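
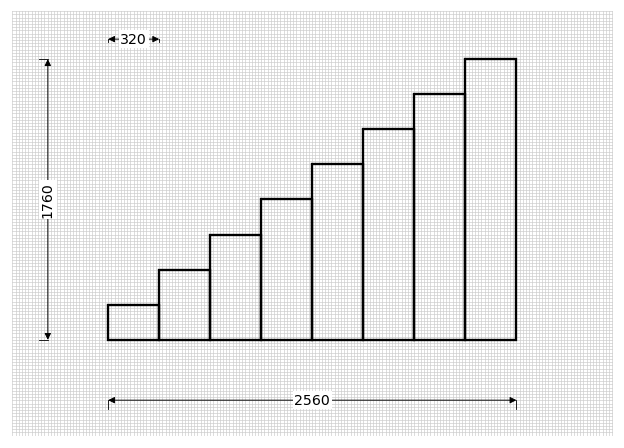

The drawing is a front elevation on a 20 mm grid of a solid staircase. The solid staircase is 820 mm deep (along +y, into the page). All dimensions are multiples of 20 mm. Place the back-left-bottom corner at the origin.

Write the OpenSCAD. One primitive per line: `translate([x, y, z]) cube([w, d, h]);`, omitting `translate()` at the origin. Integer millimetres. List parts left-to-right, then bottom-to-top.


cube([320, 820, 220]);
translate([320, 0, 0]) cube([320, 820, 440]);
translate([640, 0, 0]) cube([320, 820, 660]);
translate([960, 0, 0]) cube([320, 820, 880]);
translate([1280, 0, 0]) cube([320, 820, 1100]);
translate([1600, 0, 0]) cube([320, 820, 1320]);
translate([1920, 0, 0]) cube([320, 820, 1540]);
translate([2240, 0, 0]) cube([320, 820, 1760]);


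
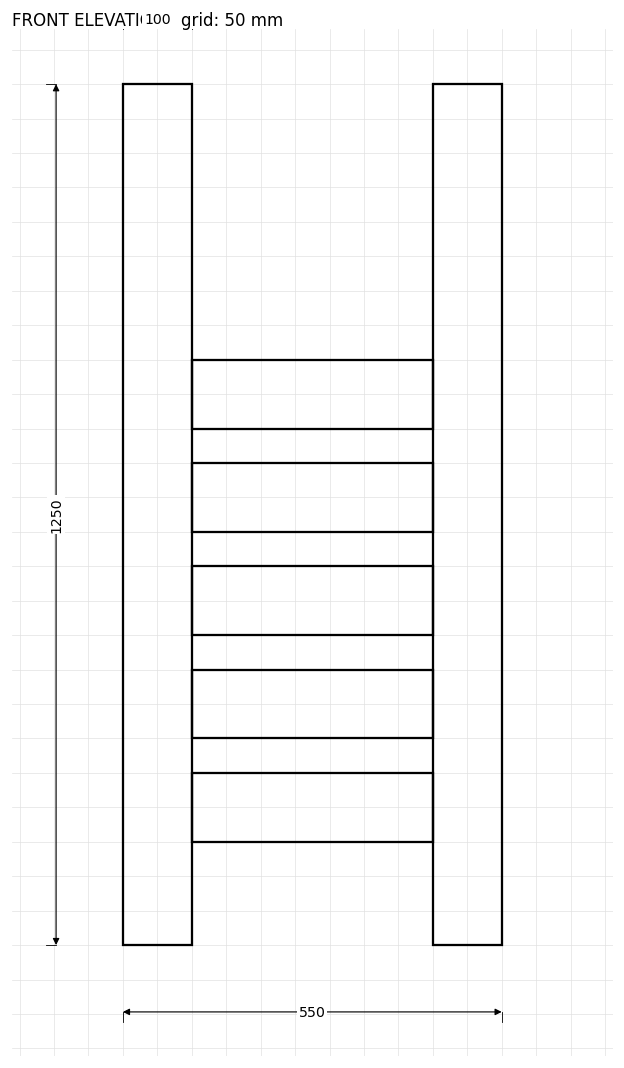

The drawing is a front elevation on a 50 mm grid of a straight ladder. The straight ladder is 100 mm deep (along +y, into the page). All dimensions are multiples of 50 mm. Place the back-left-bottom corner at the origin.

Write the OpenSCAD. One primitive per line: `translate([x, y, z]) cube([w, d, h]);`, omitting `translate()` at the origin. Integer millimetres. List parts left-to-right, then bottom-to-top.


cube([100, 100, 1250]);
translate([100, 0, 150]) cube([350, 100, 100]);
translate([100, 0, 300]) cube([350, 100, 100]);
translate([100, 0, 450]) cube([350, 100, 100]);
translate([100, 0, 600]) cube([350, 100, 100]);
translate([100, 0, 750]) cube([350, 100, 100]);
translate([450, 0, 0]) cube([100, 100, 1250]);


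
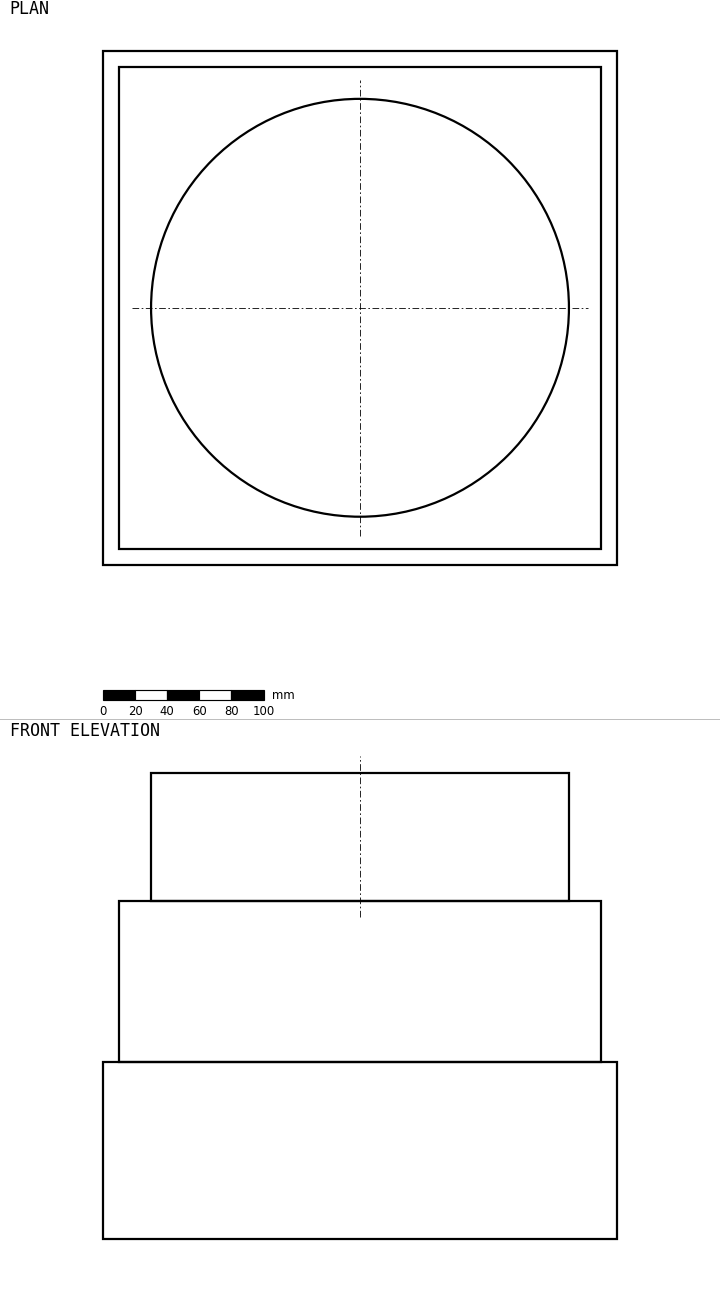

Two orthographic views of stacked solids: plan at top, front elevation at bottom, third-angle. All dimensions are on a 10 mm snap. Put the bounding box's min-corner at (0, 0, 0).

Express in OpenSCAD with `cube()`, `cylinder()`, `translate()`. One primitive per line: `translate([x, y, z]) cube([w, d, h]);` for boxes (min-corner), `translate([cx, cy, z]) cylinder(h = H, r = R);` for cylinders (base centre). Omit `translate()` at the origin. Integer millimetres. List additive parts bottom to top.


cube([320, 320, 110]);
translate([10, 10, 110]) cube([300, 300, 100]);
translate([160, 160, 210]) cylinder(h = 80, r = 130);


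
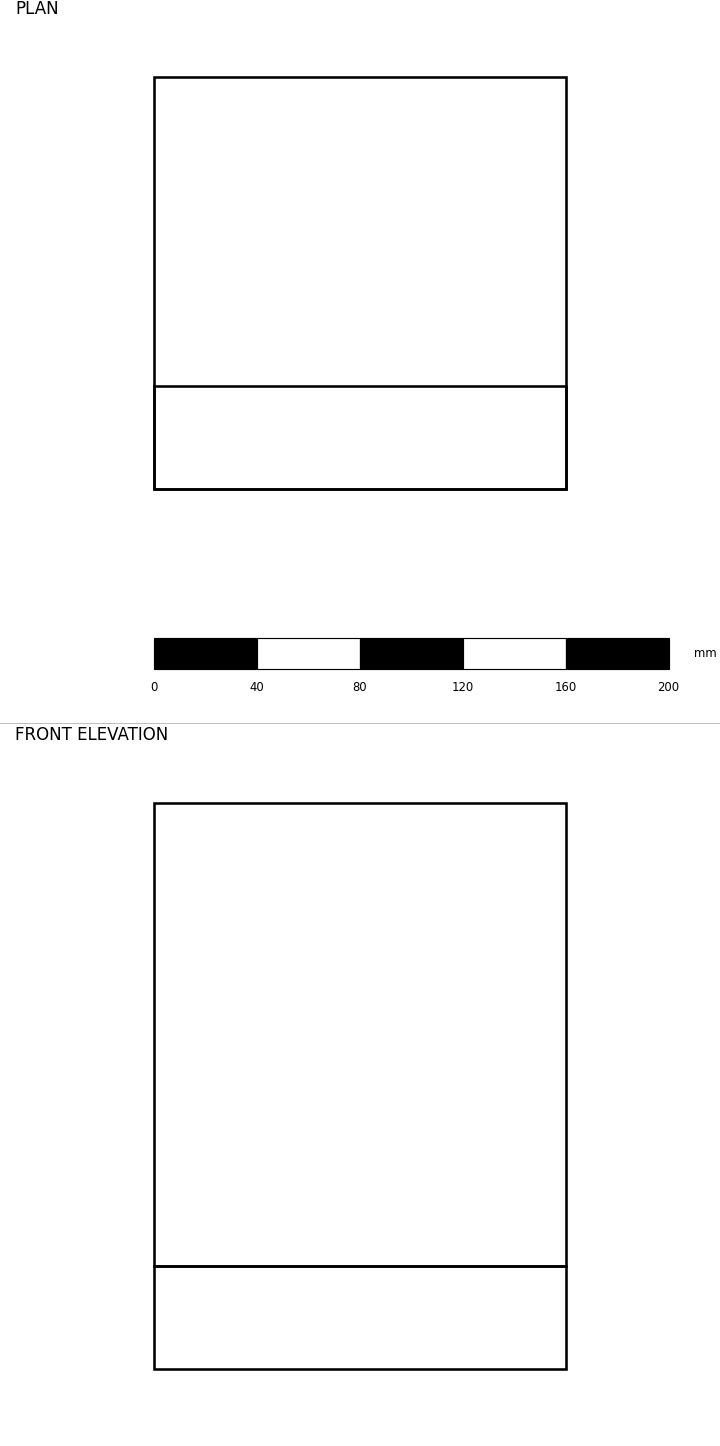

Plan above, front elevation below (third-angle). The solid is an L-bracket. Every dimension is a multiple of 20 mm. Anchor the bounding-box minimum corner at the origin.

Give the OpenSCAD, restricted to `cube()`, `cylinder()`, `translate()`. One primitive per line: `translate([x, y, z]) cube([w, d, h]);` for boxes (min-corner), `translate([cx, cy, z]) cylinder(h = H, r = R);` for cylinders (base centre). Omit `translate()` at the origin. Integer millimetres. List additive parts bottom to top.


cube([160, 160, 40]);
translate([0, 0, 40]) cube([160, 40, 180]);


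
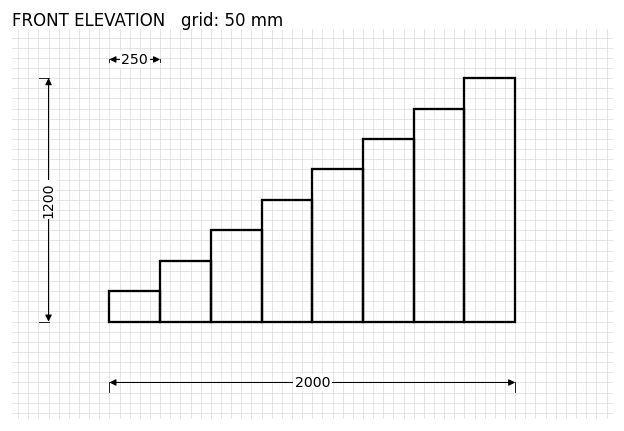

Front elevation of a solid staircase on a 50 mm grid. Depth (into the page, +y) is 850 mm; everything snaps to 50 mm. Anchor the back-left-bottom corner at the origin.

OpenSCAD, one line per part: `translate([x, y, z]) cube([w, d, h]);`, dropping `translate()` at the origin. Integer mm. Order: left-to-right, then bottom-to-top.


cube([250, 850, 150]);
translate([250, 0, 0]) cube([250, 850, 300]);
translate([500, 0, 0]) cube([250, 850, 450]);
translate([750, 0, 0]) cube([250, 850, 600]);
translate([1000, 0, 0]) cube([250, 850, 750]);
translate([1250, 0, 0]) cube([250, 850, 900]);
translate([1500, 0, 0]) cube([250, 850, 1050]);
translate([1750, 0, 0]) cube([250, 850, 1200]);


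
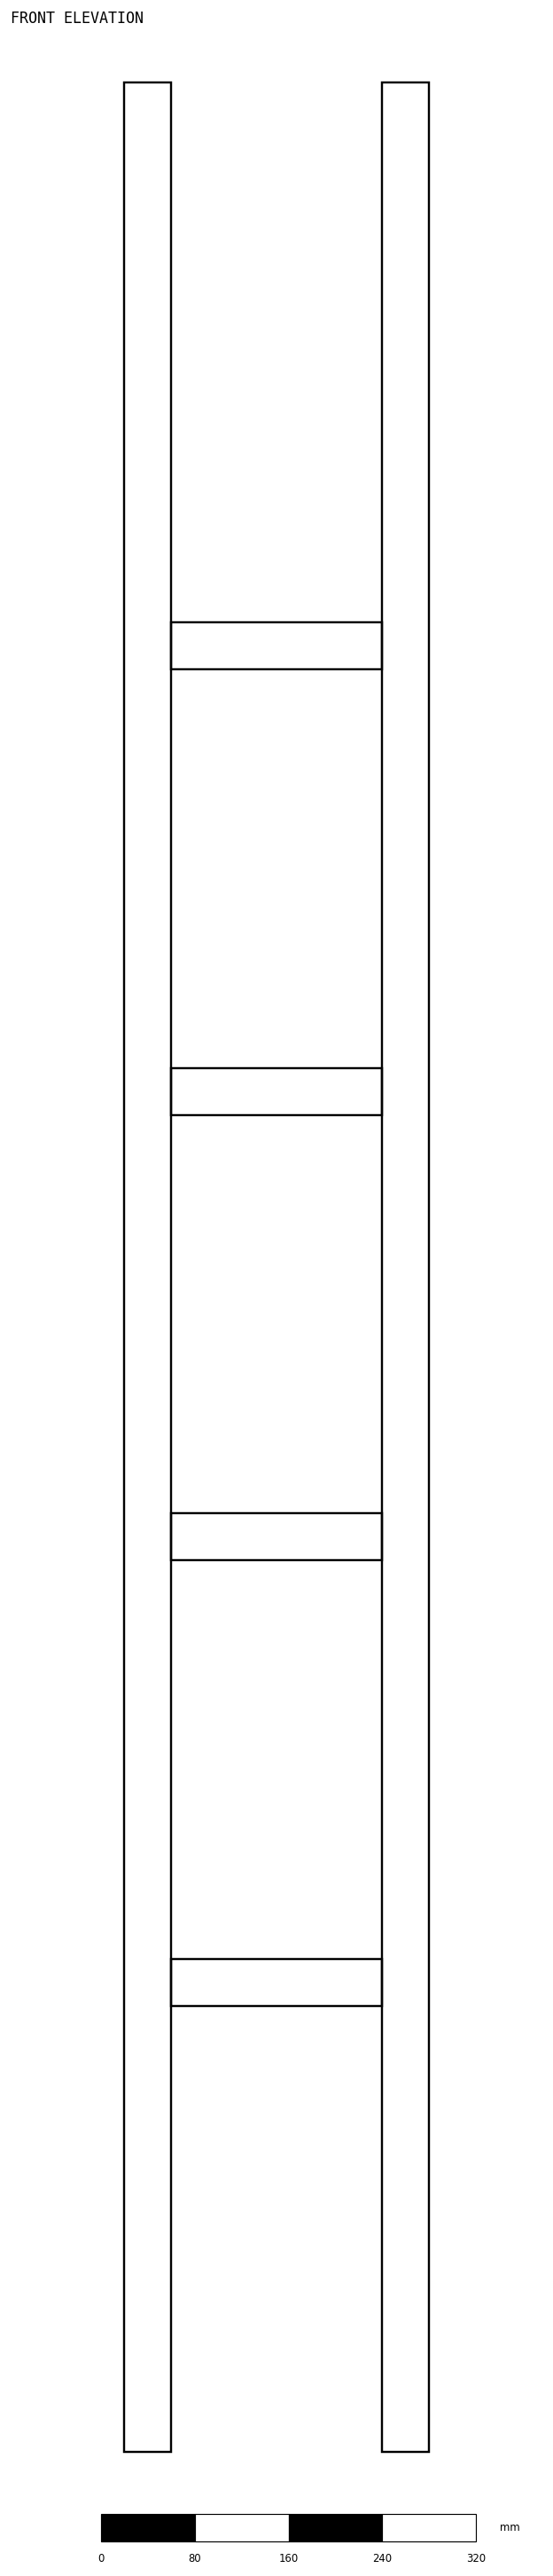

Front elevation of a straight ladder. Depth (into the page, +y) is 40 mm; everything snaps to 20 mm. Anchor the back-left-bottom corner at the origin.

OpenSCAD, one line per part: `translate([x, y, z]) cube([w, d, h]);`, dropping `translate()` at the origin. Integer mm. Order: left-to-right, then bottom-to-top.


cube([40, 40, 2020]);
translate([40, 0, 380]) cube([180, 40, 40]);
translate([40, 0, 760]) cube([180, 40, 40]);
translate([40, 0, 1140]) cube([180, 40, 40]);
translate([40, 0, 1520]) cube([180, 40, 40]);
translate([220, 0, 0]) cube([40, 40, 2020]);


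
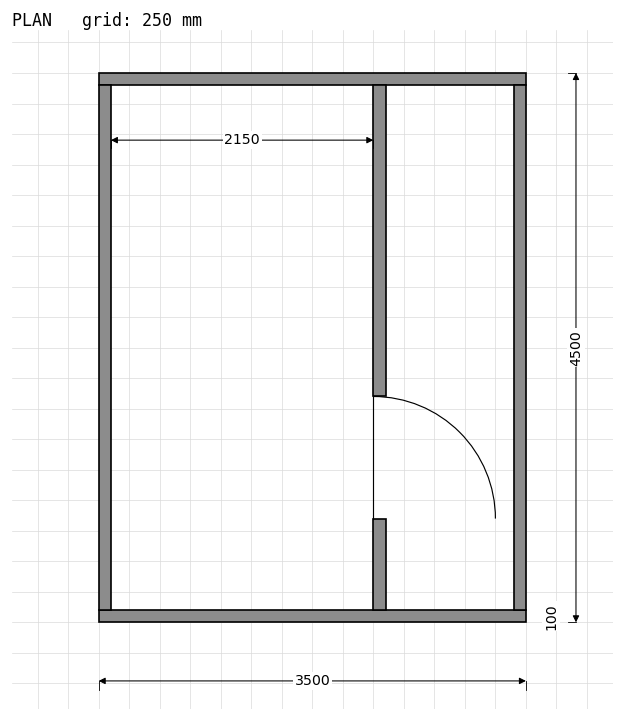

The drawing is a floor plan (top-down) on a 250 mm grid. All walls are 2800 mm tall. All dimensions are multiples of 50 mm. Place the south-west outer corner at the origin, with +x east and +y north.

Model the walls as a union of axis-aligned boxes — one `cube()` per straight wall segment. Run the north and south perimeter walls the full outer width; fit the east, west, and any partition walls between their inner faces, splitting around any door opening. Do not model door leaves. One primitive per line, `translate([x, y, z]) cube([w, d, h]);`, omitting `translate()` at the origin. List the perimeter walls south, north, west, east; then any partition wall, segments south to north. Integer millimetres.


cube([3500, 100, 2800]);
translate([0, 4400, 0]) cube([3500, 100, 2800]);
translate([0, 100, 0]) cube([100, 4300, 2800]);
translate([3400, 100, 0]) cube([100, 4300, 2800]);
translate([2250, 100, 0]) cube([100, 750, 2800]);
translate([2250, 1850, 0]) cube([100, 2550, 2800]);


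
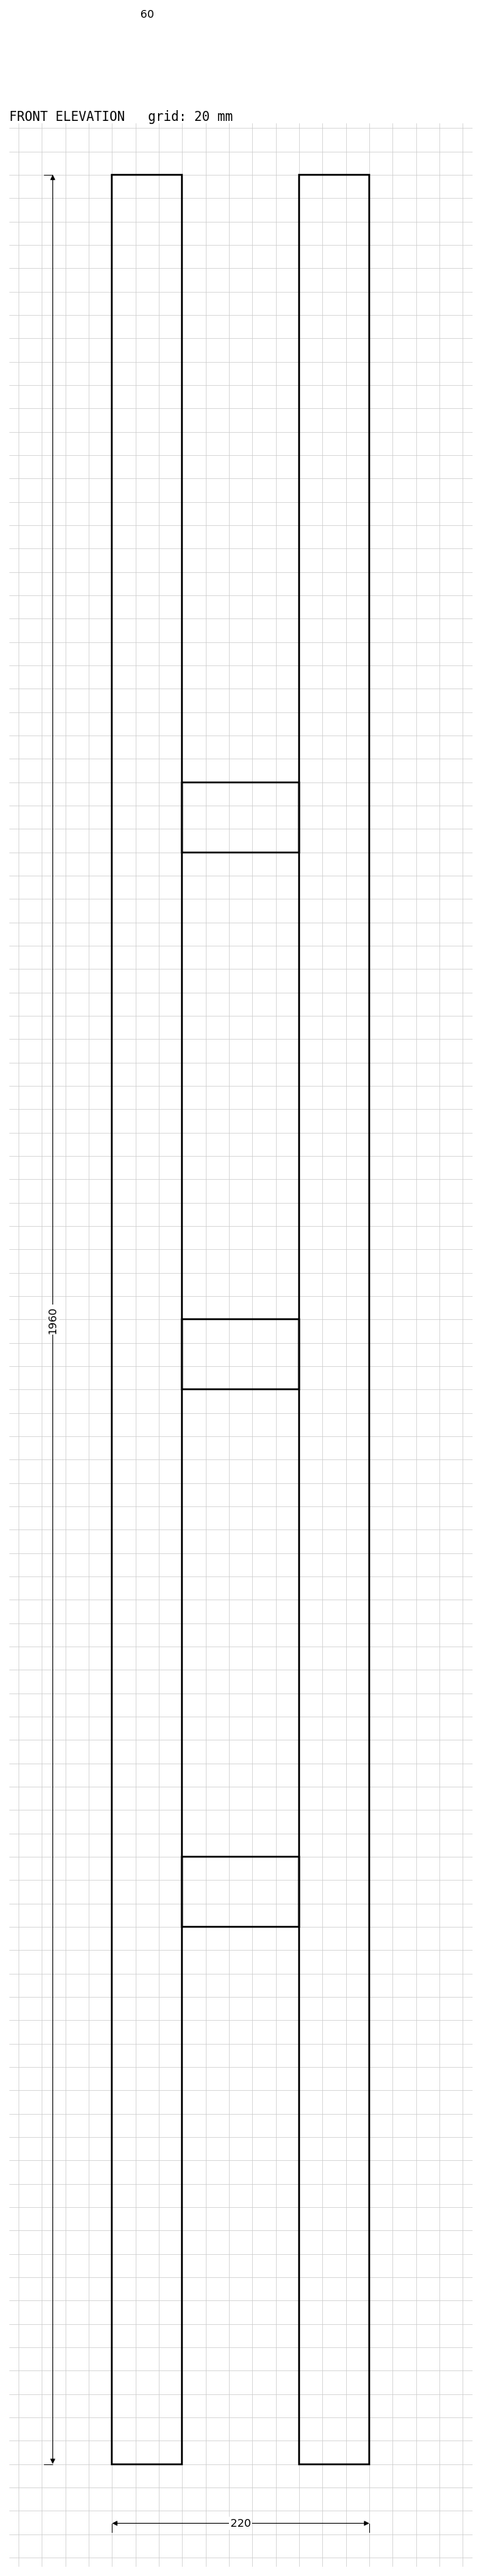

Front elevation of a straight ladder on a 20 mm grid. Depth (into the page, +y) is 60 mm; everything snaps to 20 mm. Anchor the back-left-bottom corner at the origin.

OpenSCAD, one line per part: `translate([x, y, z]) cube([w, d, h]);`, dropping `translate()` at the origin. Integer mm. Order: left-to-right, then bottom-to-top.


cube([60, 60, 1960]);
translate([60, 0, 460]) cube([100, 60, 60]);
translate([60, 0, 920]) cube([100, 60, 60]);
translate([60, 0, 1380]) cube([100, 60, 60]);
translate([160, 0, 0]) cube([60, 60, 1960]);


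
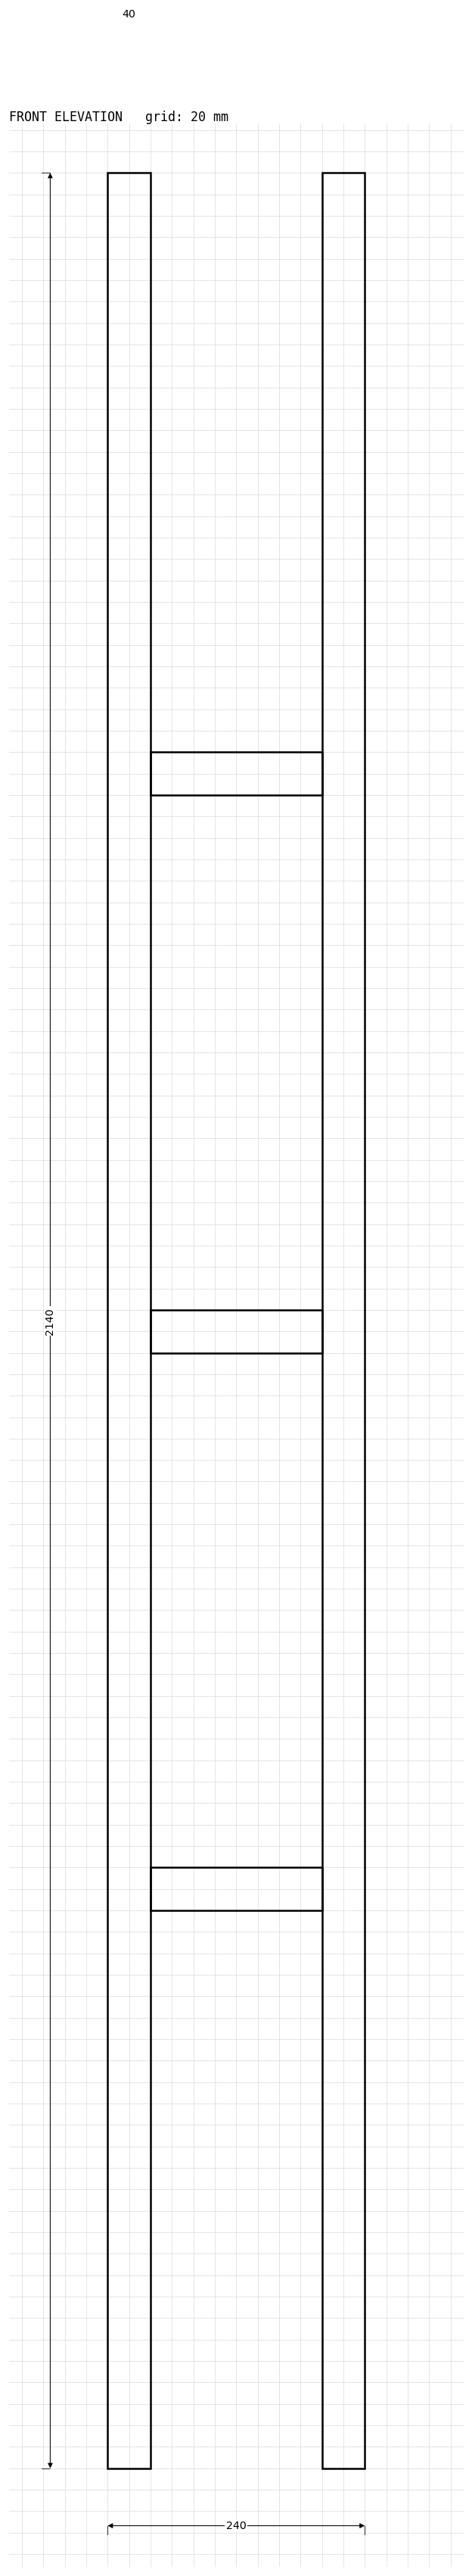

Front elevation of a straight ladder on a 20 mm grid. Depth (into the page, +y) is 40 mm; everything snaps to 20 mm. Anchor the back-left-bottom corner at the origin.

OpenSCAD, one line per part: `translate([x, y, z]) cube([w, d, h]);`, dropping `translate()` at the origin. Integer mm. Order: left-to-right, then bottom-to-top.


cube([40, 40, 2140]);
translate([40, 0, 520]) cube([160, 40, 40]);
translate([40, 0, 1040]) cube([160, 40, 40]);
translate([40, 0, 1560]) cube([160, 40, 40]);
translate([200, 0, 0]) cube([40, 40, 2140]);


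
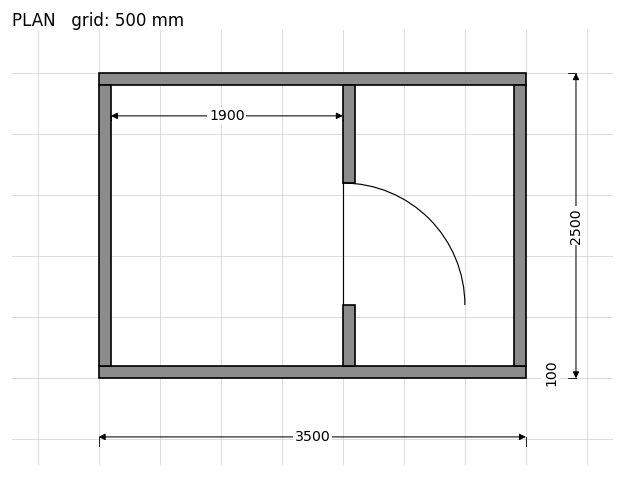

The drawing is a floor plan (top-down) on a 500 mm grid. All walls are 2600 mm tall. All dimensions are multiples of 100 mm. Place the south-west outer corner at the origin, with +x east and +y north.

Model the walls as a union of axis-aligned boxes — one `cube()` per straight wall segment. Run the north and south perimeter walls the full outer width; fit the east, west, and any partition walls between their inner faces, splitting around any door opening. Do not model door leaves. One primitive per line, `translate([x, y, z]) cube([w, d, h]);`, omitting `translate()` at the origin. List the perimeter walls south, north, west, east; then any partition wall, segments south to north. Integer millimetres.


cube([3500, 100, 2600]);
translate([0, 2400, 0]) cube([3500, 100, 2600]);
translate([0, 100, 0]) cube([100, 2300, 2600]);
translate([3400, 100, 0]) cube([100, 2300, 2600]);
translate([2000, 100, 0]) cube([100, 500, 2600]);
translate([2000, 1600, 0]) cube([100, 800, 2600]);


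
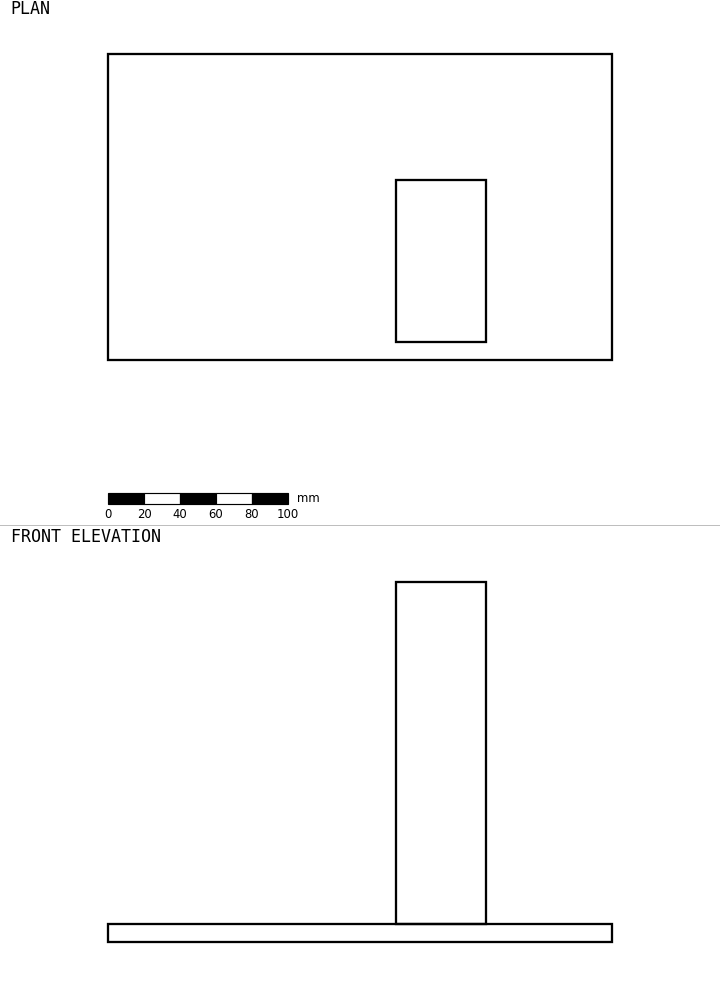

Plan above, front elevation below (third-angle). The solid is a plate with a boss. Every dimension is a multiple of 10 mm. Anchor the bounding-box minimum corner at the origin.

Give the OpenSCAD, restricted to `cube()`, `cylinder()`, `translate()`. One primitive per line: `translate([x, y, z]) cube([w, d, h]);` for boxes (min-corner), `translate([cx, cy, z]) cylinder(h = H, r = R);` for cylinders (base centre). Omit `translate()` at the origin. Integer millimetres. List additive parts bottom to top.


cube([280, 170, 10]);
translate([160, 10, 10]) cube([50, 90, 190]);


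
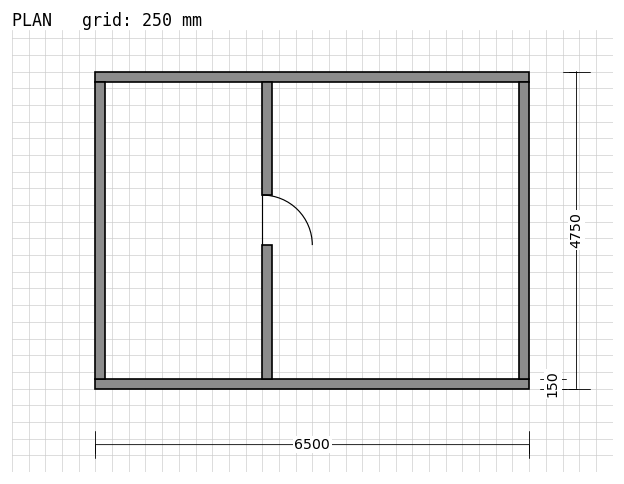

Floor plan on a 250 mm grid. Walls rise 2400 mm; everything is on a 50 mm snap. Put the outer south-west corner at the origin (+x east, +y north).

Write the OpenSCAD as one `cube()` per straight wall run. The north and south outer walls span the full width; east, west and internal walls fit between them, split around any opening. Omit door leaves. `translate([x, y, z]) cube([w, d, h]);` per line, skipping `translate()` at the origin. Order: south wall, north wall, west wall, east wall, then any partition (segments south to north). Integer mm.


cube([6500, 150, 2400]);
translate([0, 4600, 0]) cube([6500, 150, 2400]);
translate([0, 150, 0]) cube([150, 4450, 2400]);
translate([6350, 150, 0]) cube([150, 4450, 2400]);
translate([2500, 150, 0]) cube([150, 2000, 2400]);
translate([2500, 2900, 0]) cube([150, 1700, 2400]);


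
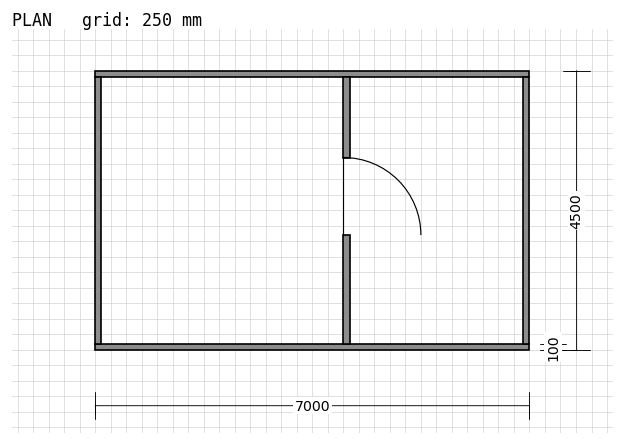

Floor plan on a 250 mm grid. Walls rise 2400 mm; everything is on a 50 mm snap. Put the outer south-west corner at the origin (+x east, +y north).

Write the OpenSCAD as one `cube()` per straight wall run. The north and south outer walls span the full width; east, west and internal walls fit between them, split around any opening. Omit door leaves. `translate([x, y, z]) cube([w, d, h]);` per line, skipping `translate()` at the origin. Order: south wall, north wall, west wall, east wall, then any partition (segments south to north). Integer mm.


cube([7000, 100, 2400]);
translate([0, 4400, 0]) cube([7000, 100, 2400]);
translate([0, 100, 0]) cube([100, 4300, 2400]);
translate([6900, 100, 0]) cube([100, 4300, 2400]);
translate([4000, 100, 0]) cube([100, 1750, 2400]);
translate([4000, 3100, 0]) cube([100, 1300, 2400]);


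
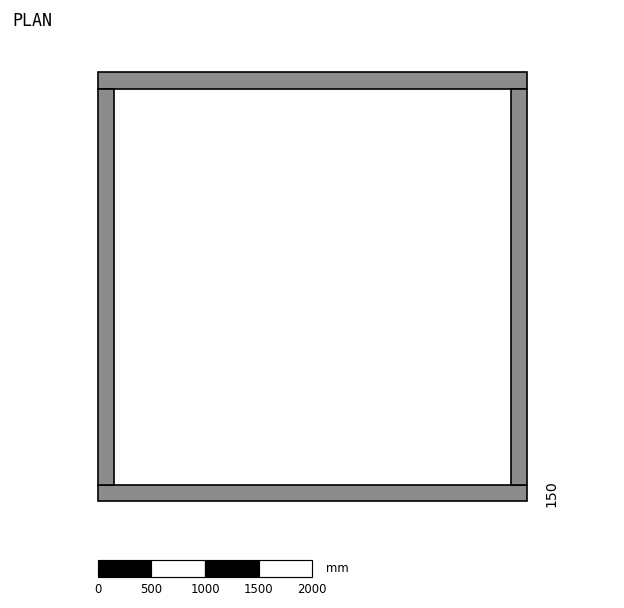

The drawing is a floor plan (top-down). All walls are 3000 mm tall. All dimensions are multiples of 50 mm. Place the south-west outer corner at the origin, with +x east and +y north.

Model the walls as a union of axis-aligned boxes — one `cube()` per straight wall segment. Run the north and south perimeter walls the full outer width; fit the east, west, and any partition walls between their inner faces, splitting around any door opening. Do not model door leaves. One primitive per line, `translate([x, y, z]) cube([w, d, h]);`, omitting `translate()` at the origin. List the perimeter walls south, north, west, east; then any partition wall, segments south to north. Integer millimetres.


cube([4000, 150, 3000]);
translate([0, 3850, 0]) cube([4000, 150, 3000]);
translate([0, 150, 0]) cube([150, 3700, 3000]);
translate([3850, 150, 0]) cube([150, 3700, 3000]);


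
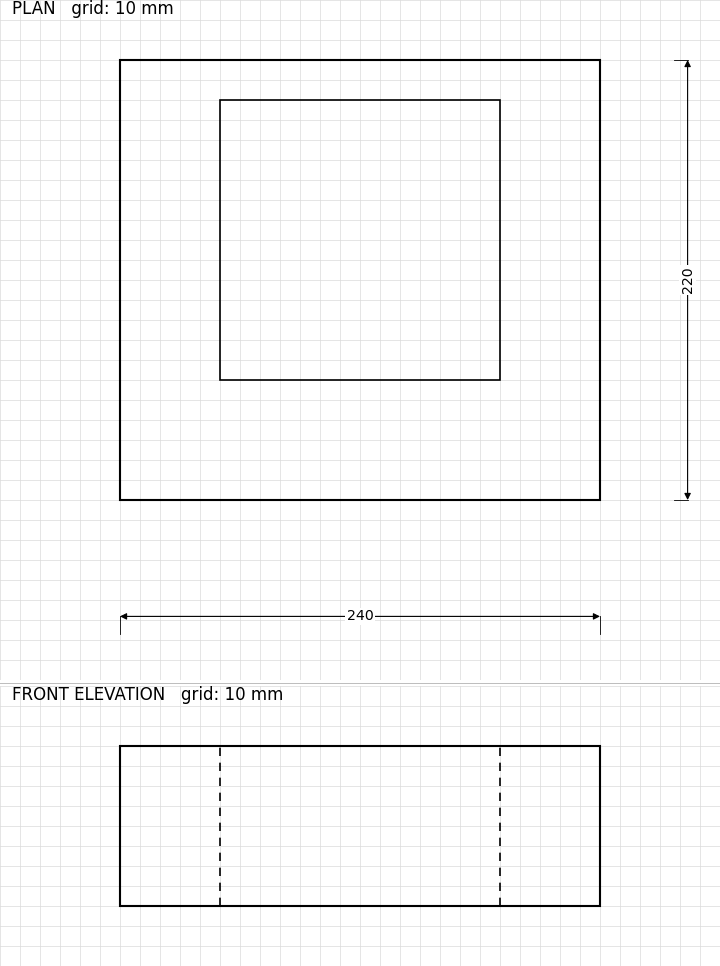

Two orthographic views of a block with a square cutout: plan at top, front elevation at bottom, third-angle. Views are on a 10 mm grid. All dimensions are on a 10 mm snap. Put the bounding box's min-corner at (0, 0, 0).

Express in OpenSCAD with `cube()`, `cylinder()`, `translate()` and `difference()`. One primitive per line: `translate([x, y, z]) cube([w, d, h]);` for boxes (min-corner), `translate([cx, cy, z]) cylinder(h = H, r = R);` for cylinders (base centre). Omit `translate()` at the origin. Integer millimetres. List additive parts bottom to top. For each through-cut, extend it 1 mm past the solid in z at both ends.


difference() {
  cube([240, 220, 80]);
  translate([50, 60, -1]) cube([140, 140, 82]);
}


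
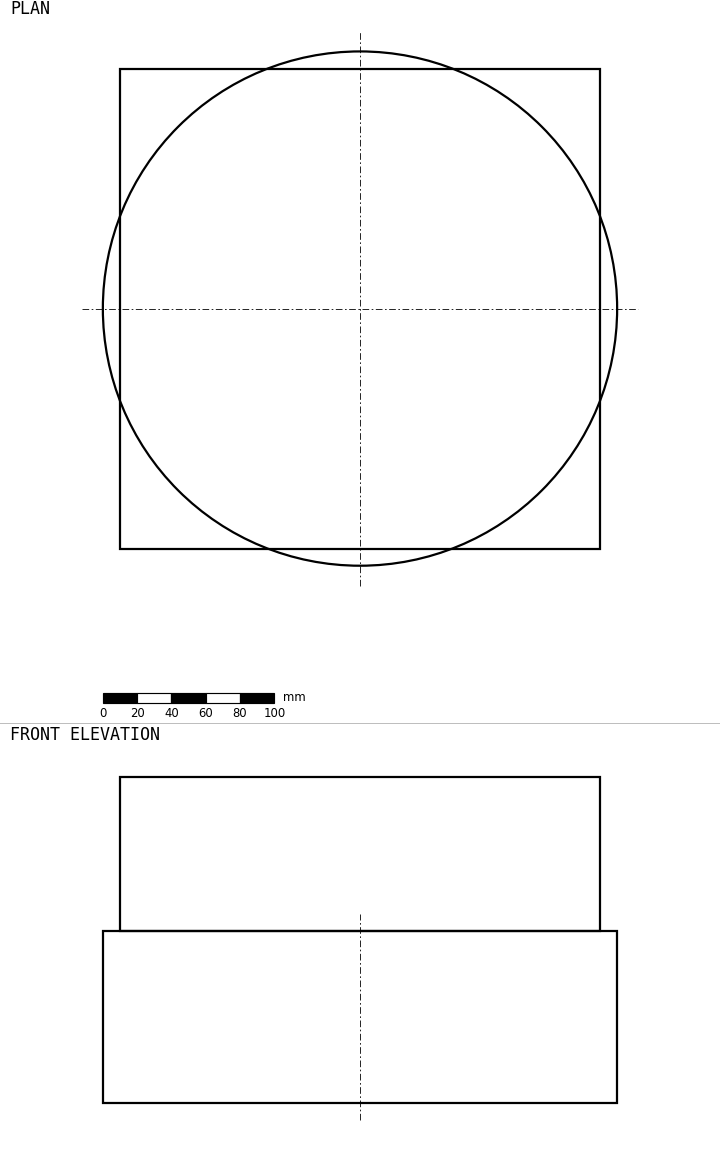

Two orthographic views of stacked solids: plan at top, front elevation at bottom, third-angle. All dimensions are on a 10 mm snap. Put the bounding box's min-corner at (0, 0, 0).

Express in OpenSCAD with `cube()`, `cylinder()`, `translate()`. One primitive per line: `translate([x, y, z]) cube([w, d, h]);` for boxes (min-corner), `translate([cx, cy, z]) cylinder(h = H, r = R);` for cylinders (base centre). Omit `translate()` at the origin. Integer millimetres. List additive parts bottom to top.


translate([150, 150, 0]) cylinder(h = 100, r = 150);
translate([10, 10, 100]) cube([280, 280, 90]);


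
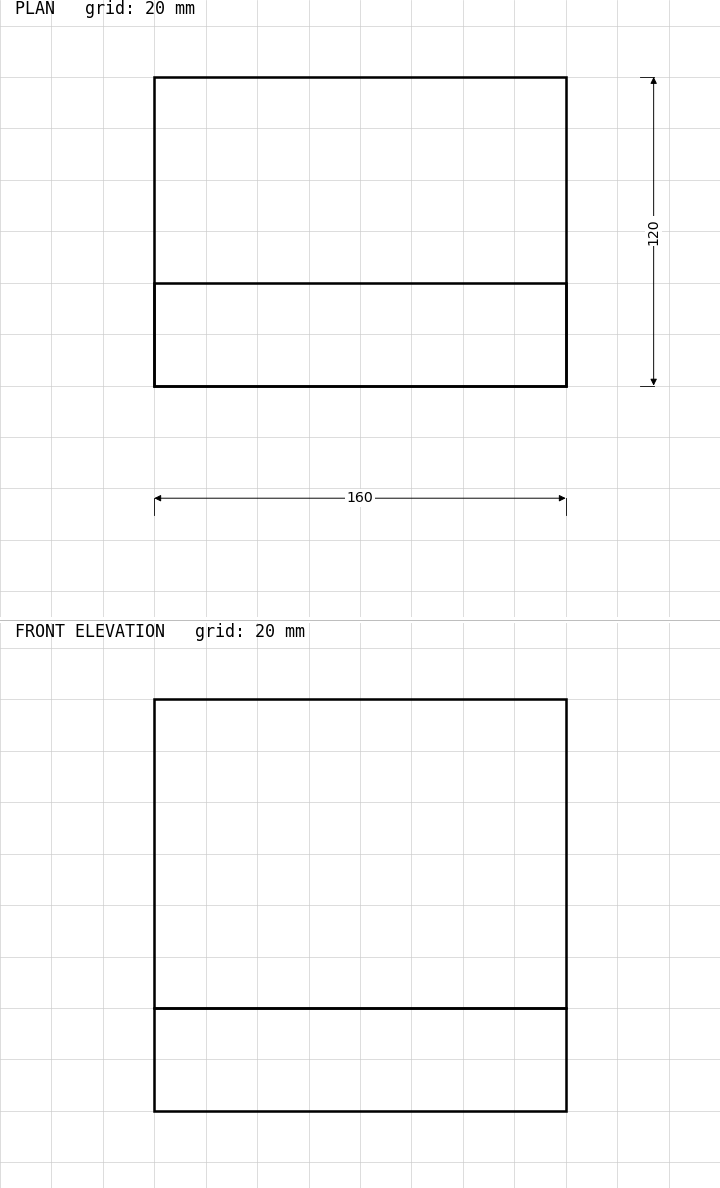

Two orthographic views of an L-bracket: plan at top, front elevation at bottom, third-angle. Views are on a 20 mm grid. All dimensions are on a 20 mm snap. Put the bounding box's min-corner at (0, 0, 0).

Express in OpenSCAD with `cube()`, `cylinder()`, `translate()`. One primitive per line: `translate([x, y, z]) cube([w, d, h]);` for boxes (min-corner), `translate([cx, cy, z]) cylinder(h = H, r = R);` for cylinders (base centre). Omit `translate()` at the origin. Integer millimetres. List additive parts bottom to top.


cube([160, 120, 40]);
translate([0, 0, 40]) cube([160, 40, 120]);


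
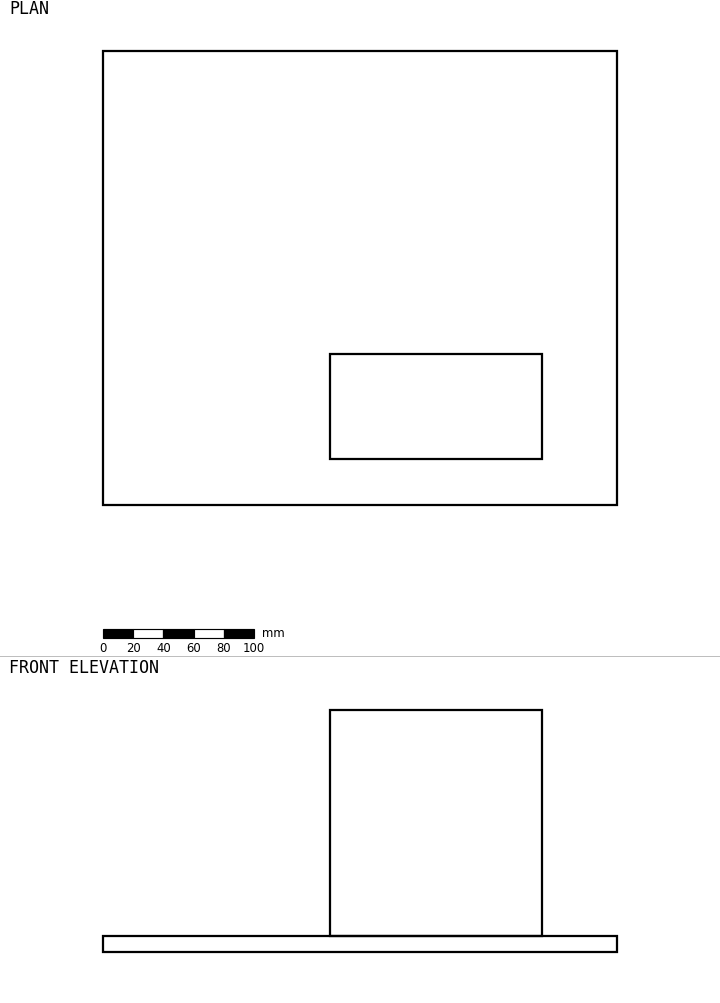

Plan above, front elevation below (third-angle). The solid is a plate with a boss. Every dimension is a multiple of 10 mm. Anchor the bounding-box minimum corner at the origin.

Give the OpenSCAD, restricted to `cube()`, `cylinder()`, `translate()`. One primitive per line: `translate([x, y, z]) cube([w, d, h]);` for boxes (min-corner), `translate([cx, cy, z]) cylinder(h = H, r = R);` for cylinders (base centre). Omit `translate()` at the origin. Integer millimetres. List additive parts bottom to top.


cube([340, 300, 10]);
translate([150, 30, 10]) cube([140, 70, 150]);


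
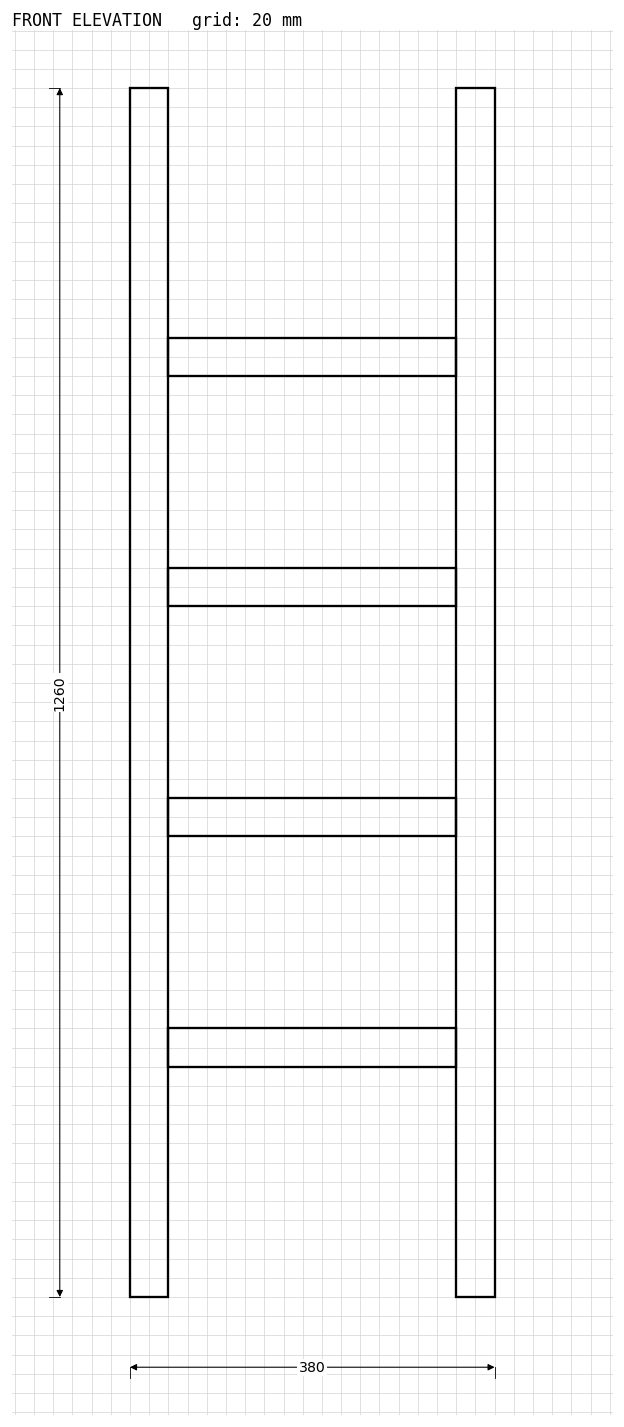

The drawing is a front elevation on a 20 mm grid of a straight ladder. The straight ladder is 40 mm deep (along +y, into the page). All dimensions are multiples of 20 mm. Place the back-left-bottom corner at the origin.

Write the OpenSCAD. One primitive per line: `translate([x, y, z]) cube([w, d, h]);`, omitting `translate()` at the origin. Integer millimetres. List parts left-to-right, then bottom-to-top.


cube([40, 40, 1260]);
translate([40, 0, 240]) cube([300, 40, 40]);
translate([40, 0, 480]) cube([300, 40, 40]);
translate([40, 0, 720]) cube([300, 40, 40]);
translate([40, 0, 960]) cube([300, 40, 40]);
translate([340, 0, 0]) cube([40, 40, 1260]);


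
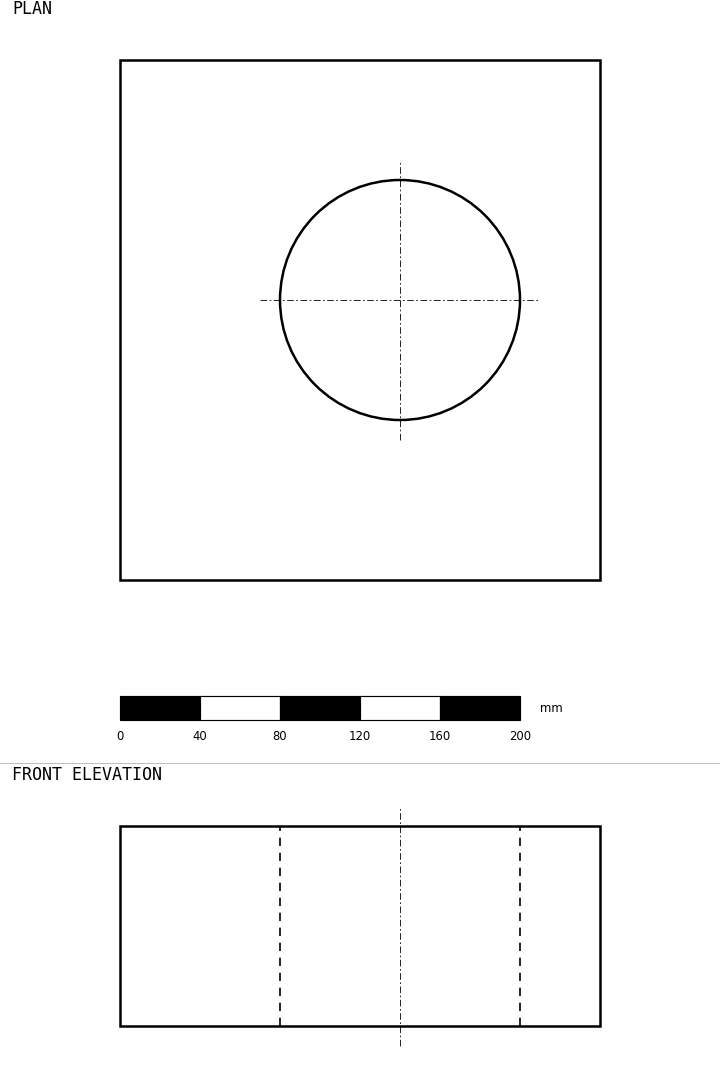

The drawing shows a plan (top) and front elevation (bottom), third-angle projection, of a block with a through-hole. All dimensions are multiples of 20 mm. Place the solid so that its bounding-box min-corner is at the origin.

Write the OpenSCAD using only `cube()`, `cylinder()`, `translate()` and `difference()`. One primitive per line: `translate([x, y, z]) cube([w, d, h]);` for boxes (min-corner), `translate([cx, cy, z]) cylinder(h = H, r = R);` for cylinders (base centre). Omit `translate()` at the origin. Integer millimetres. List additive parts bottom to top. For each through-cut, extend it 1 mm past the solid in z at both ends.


difference() {
  cube([240, 260, 100]);
  translate([140, 140, -1]) cylinder(h = 102, r = 60);
}


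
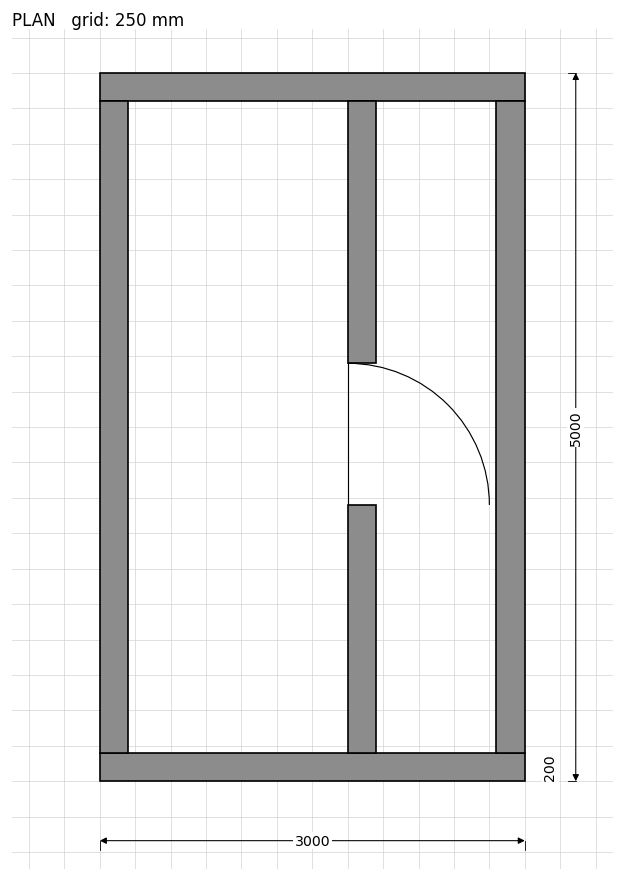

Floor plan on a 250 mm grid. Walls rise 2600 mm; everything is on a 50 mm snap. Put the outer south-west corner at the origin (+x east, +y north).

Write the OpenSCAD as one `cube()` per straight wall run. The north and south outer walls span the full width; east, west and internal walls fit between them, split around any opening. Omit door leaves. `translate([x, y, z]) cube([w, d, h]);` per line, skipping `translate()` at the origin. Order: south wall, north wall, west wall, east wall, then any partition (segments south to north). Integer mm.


cube([3000, 200, 2600]);
translate([0, 4800, 0]) cube([3000, 200, 2600]);
translate([0, 200, 0]) cube([200, 4600, 2600]);
translate([2800, 200, 0]) cube([200, 4600, 2600]);
translate([1750, 200, 0]) cube([200, 1750, 2600]);
translate([1750, 2950, 0]) cube([200, 1850, 2600]);


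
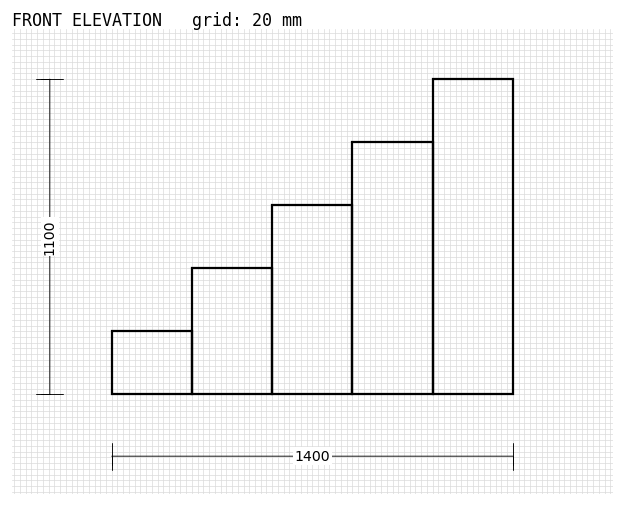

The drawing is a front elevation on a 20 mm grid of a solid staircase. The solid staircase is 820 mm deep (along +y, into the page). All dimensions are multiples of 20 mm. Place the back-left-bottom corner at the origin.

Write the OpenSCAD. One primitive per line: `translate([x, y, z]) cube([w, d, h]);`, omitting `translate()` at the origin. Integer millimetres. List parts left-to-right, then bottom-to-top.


cube([280, 820, 220]);
translate([280, 0, 0]) cube([280, 820, 440]);
translate([560, 0, 0]) cube([280, 820, 660]);
translate([840, 0, 0]) cube([280, 820, 880]);
translate([1120, 0, 0]) cube([280, 820, 1100]);


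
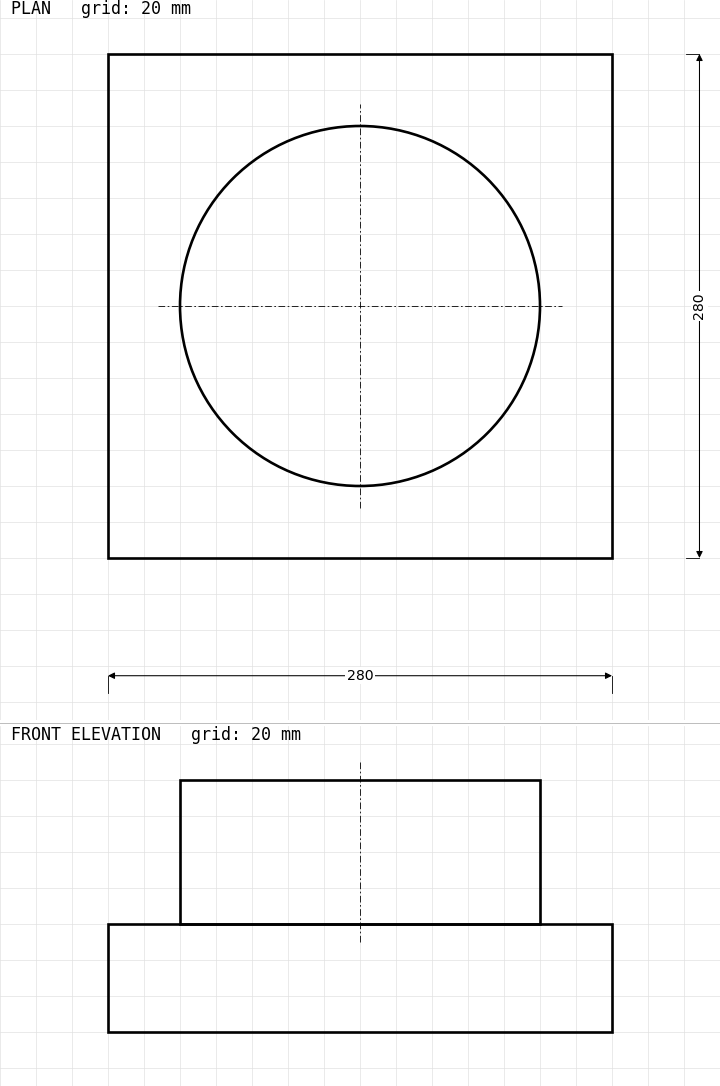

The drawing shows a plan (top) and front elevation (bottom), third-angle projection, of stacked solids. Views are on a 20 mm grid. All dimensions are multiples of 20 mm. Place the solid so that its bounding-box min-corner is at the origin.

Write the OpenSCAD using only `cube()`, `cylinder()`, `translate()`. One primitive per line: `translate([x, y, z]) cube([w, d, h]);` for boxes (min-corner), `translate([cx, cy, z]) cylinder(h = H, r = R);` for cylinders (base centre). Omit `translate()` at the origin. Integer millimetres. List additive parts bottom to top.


cube([280, 280, 60]);
translate([140, 140, 60]) cylinder(h = 80, r = 100);


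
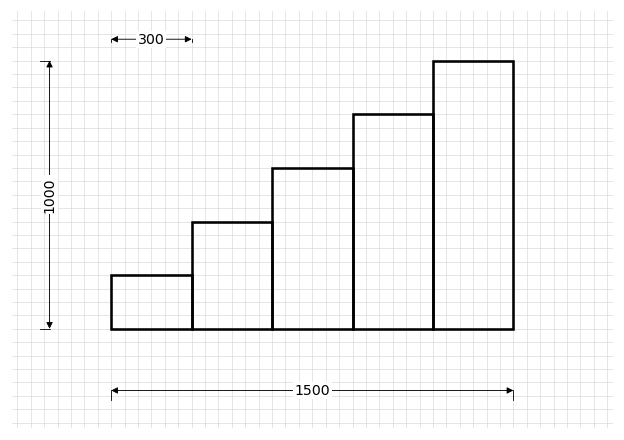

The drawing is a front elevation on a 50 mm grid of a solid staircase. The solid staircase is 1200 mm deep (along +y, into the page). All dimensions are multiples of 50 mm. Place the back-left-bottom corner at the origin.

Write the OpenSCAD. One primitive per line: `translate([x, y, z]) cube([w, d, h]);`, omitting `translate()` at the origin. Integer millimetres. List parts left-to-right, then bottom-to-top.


cube([300, 1200, 200]);
translate([300, 0, 0]) cube([300, 1200, 400]);
translate([600, 0, 0]) cube([300, 1200, 600]);
translate([900, 0, 0]) cube([300, 1200, 800]);
translate([1200, 0, 0]) cube([300, 1200, 1000]);


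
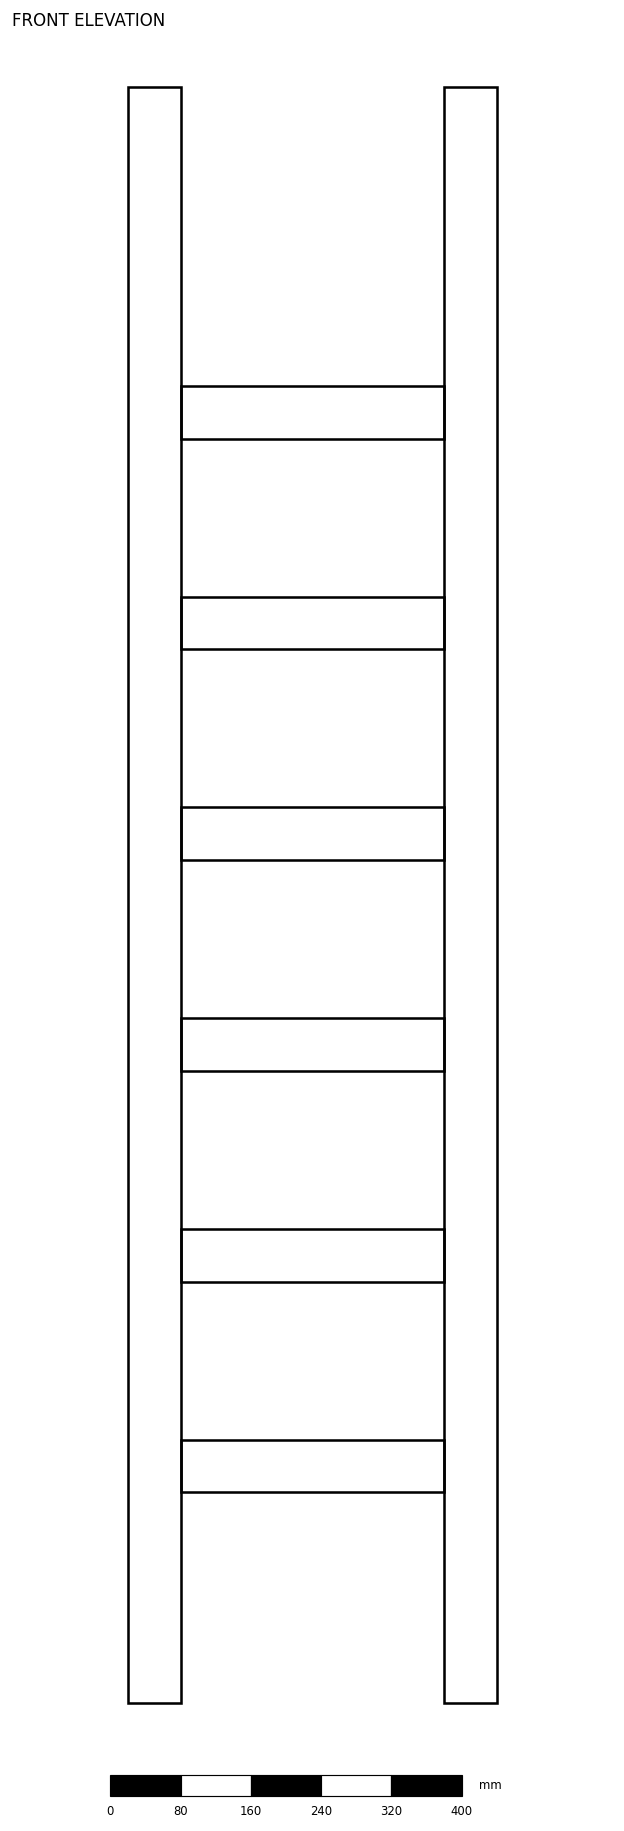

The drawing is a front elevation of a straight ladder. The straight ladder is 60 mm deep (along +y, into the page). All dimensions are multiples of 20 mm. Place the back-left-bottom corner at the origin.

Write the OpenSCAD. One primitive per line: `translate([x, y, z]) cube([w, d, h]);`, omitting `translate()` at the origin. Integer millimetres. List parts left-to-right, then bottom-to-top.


cube([60, 60, 1840]);
translate([60, 0, 240]) cube([300, 60, 60]);
translate([60, 0, 480]) cube([300, 60, 60]);
translate([60, 0, 720]) cube([300, 60, 60]);
translate([60, 0, 960]) cube([300, 60, 60]);
translate([60, 0, 1200]) cube([300, 60, 60]);
translate([60, 0, 1440]) cube([300, 60, 60]);
translate([360, 0, 0]) cube([60, 60, 1840]);


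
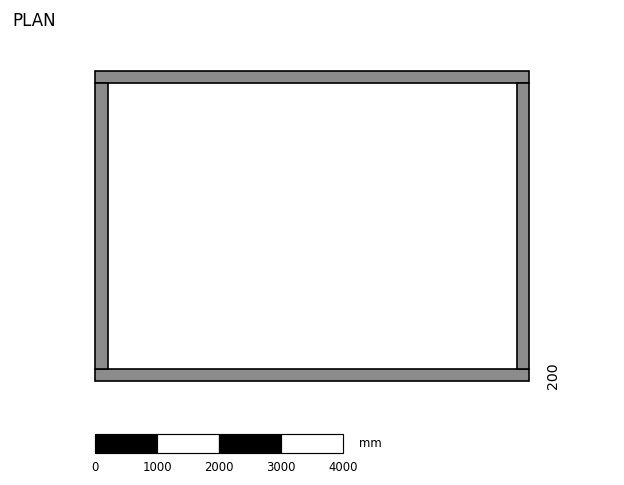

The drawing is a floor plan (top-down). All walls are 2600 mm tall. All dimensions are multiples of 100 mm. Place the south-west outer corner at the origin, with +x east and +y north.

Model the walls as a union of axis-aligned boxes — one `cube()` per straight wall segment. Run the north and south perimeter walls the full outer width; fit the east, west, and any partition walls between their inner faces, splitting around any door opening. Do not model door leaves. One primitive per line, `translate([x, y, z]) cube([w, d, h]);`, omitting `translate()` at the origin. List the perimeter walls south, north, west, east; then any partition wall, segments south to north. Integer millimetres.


cube([7000, 200, 2600]);
translate([0, 4800, 0]) cube([7000, 200, 2600]);
translate([0, 200, 0]) cube([200, 4600, 2600]);
translate([6800, 200, 0]) cube([200, 4600, 2600]);


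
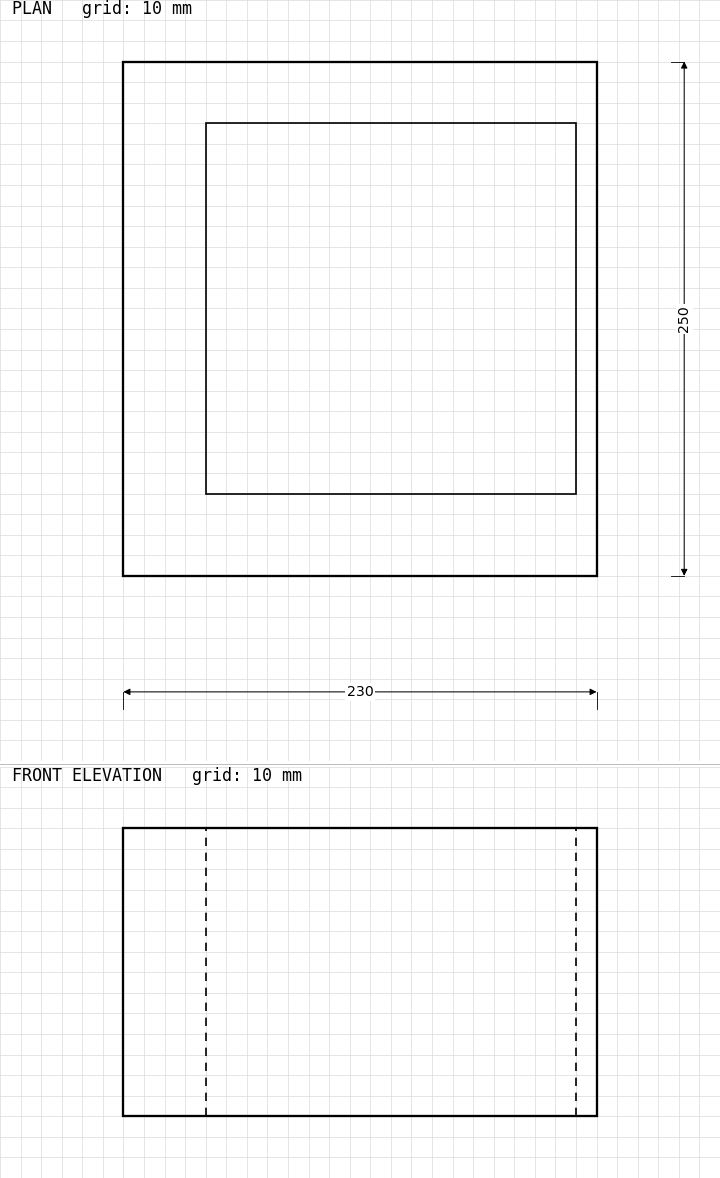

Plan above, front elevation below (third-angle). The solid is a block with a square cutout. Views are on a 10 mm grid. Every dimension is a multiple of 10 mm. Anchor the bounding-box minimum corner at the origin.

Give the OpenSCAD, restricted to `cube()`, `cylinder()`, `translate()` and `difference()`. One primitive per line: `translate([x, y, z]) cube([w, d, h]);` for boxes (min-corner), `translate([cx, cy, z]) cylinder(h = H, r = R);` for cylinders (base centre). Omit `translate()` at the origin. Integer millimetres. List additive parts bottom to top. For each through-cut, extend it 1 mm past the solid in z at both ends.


difference() {
  cube([230, 250, 140]);
  translate([40, 40, -1]) cube([180, 180, 142]);
}


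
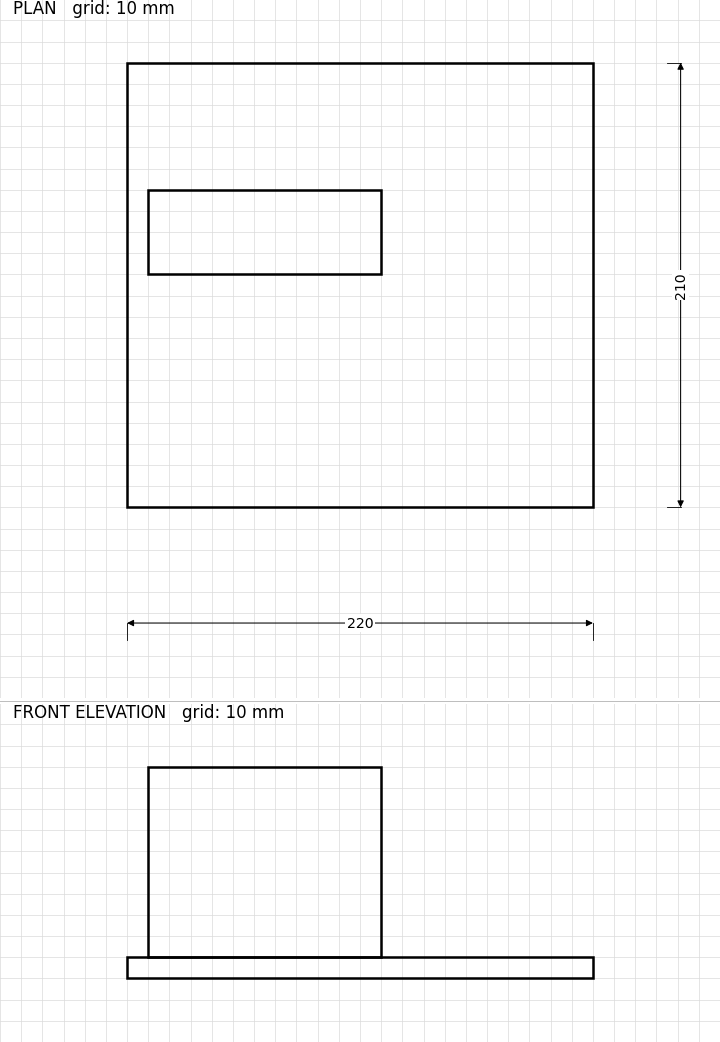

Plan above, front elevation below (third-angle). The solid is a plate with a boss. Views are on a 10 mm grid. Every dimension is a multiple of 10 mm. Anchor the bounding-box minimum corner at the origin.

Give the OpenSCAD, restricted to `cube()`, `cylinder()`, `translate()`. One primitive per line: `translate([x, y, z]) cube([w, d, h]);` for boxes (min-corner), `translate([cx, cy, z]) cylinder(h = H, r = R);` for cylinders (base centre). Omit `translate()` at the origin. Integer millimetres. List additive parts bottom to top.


cube([220, 210, 10]);
translate([10, 110, 10]) cube([110, 40, 90]);


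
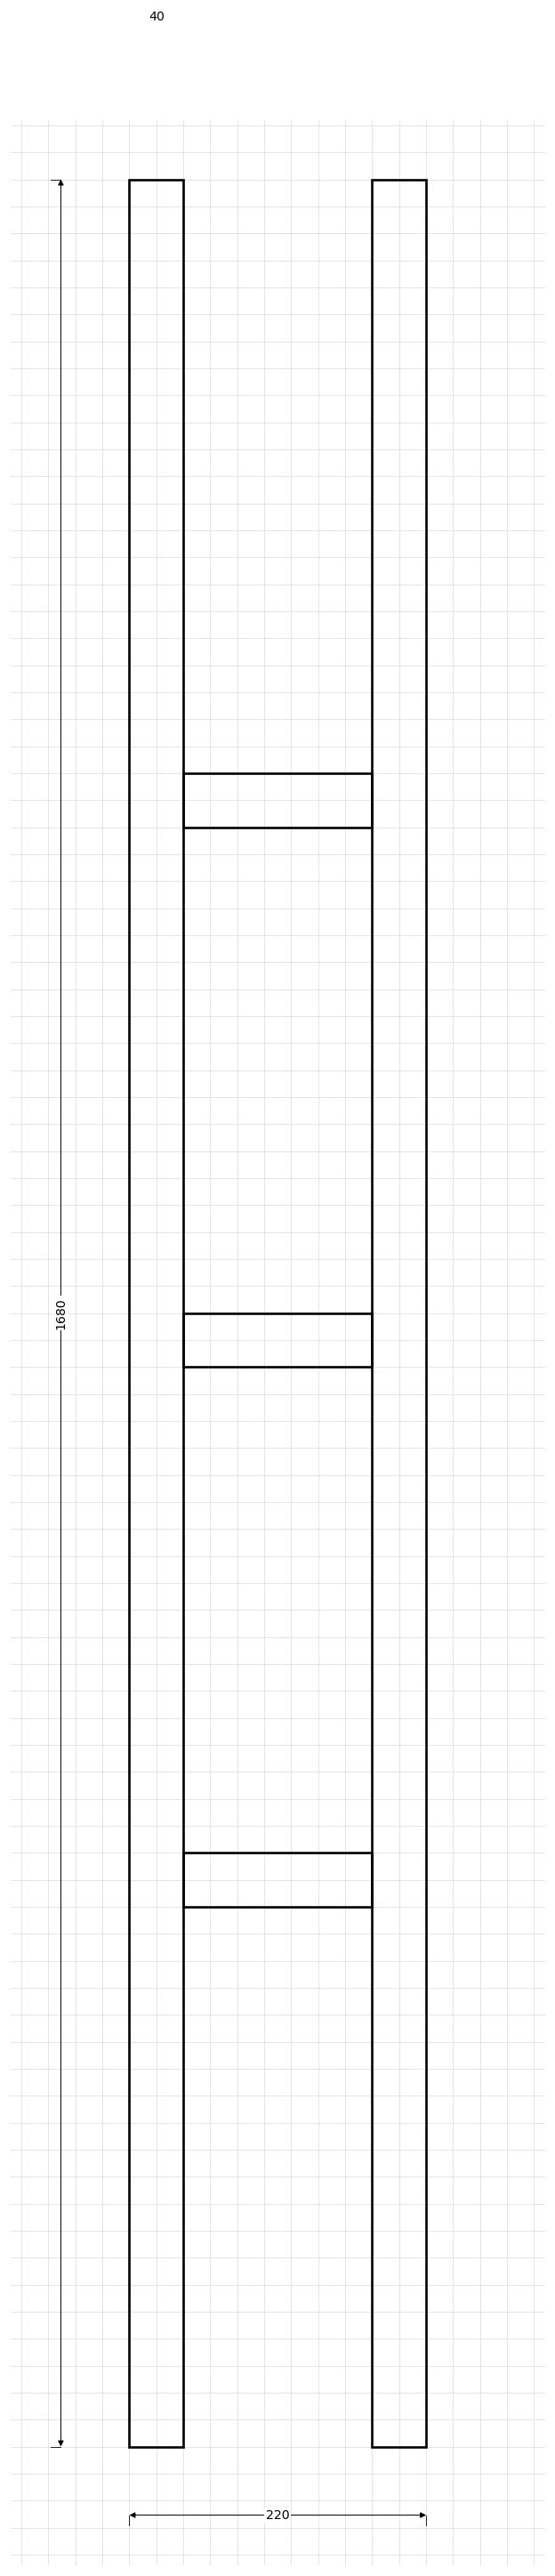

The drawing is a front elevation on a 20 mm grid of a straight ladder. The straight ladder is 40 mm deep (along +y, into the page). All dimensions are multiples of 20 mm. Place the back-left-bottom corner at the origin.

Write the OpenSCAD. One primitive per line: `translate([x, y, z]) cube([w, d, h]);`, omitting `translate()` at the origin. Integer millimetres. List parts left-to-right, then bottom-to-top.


cube([40, 40, 1680]);
translate([40, 0, 400]) cube([140, 40, 40]);
translate([40, 0, 800]) cube([140, 40, 40]);
translate([40, 0, 1200]) cube([140, 40, 40]);
translate([180, 0, 0]) cube([40, 40, 1680]);


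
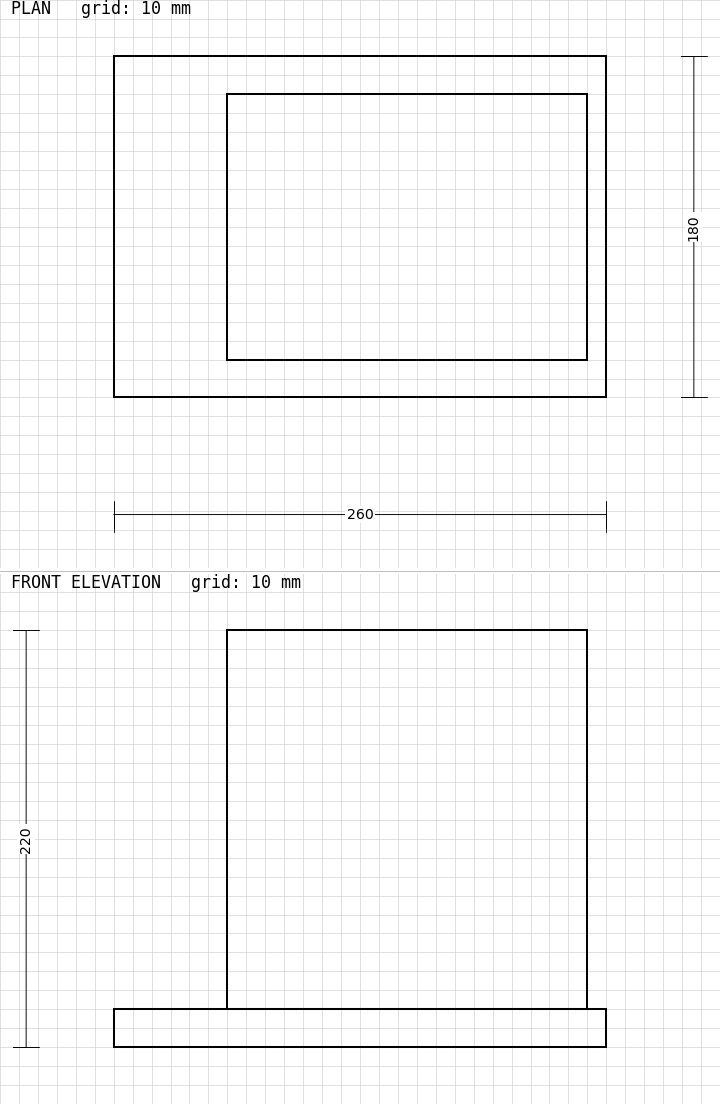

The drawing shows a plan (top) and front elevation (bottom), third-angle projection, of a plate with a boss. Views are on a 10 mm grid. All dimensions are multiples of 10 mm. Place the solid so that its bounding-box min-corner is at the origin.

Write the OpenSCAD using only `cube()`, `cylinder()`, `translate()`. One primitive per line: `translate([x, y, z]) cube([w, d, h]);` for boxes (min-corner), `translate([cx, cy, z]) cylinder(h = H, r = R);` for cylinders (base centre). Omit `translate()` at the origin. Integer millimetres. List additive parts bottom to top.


cube([260, 180, 20]);
translate([60, 20, 20]) cube([190, 140, 200]);


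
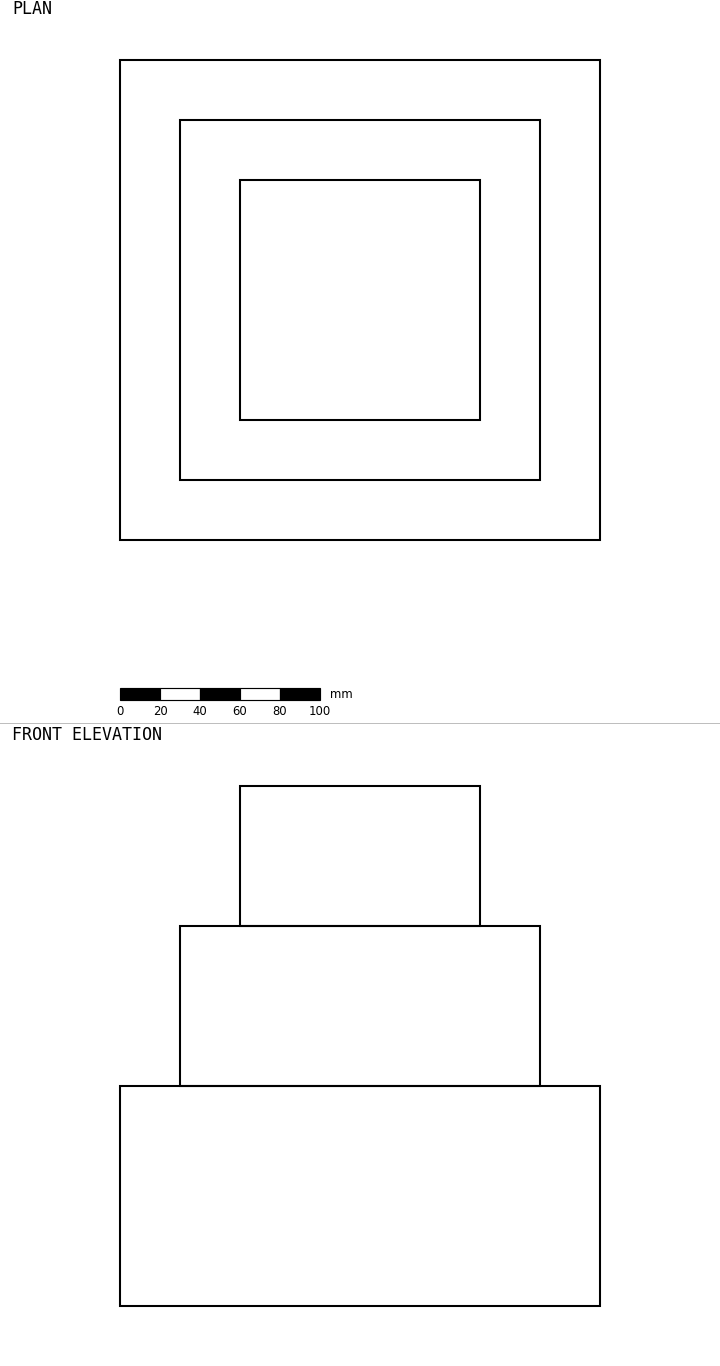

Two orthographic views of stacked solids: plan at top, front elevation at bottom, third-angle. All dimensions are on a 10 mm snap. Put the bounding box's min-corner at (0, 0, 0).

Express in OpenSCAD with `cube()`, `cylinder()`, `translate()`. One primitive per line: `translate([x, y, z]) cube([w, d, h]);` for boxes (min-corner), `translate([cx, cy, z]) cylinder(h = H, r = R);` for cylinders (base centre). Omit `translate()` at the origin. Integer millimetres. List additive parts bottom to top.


cube([240, 240, 110]);
translate([30, 30, 110]) cube([180, 180, 80]);
translate([60, 60, 190]) cube([120, 120, 70]);


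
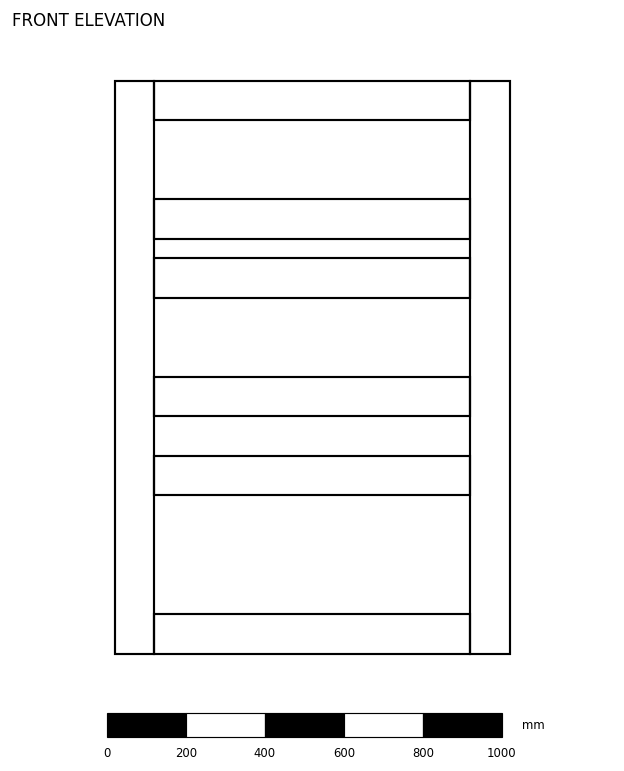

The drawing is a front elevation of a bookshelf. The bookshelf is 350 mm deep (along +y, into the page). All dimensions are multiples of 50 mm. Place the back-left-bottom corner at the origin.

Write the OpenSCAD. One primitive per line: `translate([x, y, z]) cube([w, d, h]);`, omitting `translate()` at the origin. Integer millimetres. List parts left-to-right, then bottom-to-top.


cube([100, 350, 1450]);
translate([100, 0, 0]) cube([800, 350, 100]);
translate([100, 0, 400]) cube([800, 350, 100]);
translate([100, 0, 600]) cube([800, 350, 100]);
translate([100, 0, 900]) cube([800, 350, 100]);
translate([100, 0, 1050]) cube([800, 350, 100]);
translate([100, 0, 1350]) cube([800, 350, 100]);
translate([900, 0, 0]) cube([100, 350, 1450]);
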